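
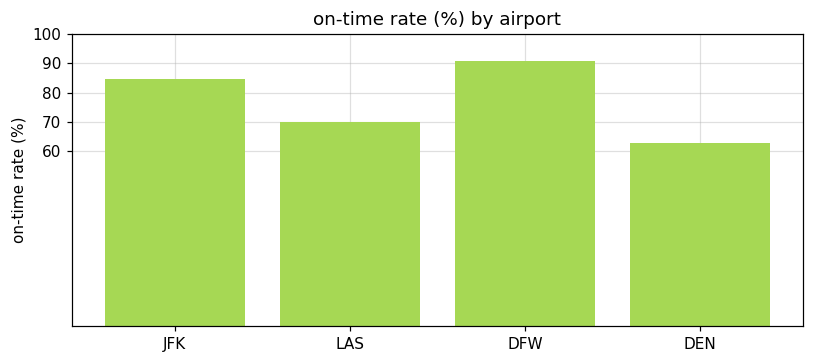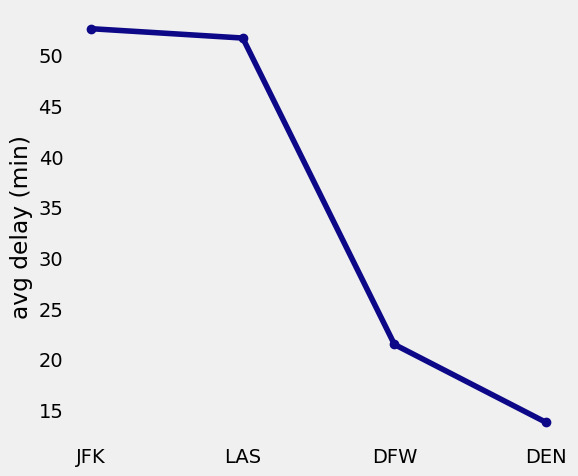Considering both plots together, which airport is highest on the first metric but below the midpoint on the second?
Chart 2 median avg delay (min) ≈ 35; below-median airports: DFW, DEN. Among those, DFW has the highest on-time rate (%) (≈ 90).

DFW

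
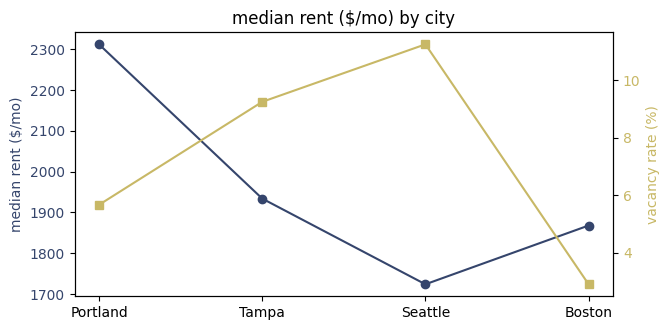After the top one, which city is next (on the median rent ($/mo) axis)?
Tampa

Top 3 (on the median rent ($/mo) axis): Portland ≈ 2300, Tampa ≈ 1950, Boston ≈ 1850.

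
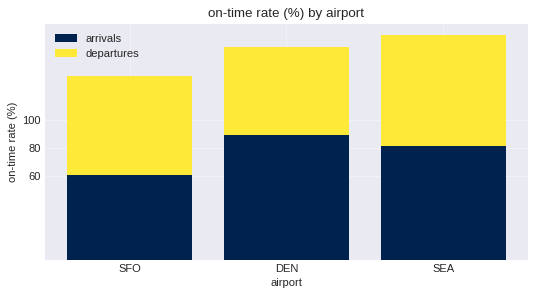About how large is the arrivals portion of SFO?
≈ 60

arrivals top ≈ 60, bottom ≈ 0; segment ≈ 60.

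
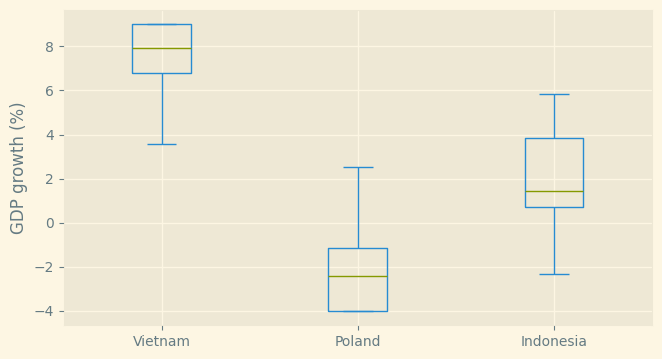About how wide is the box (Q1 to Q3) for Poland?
Q3 ≈ -1, Q1 ≈ -4; IQR ≈ 3.

≈ 3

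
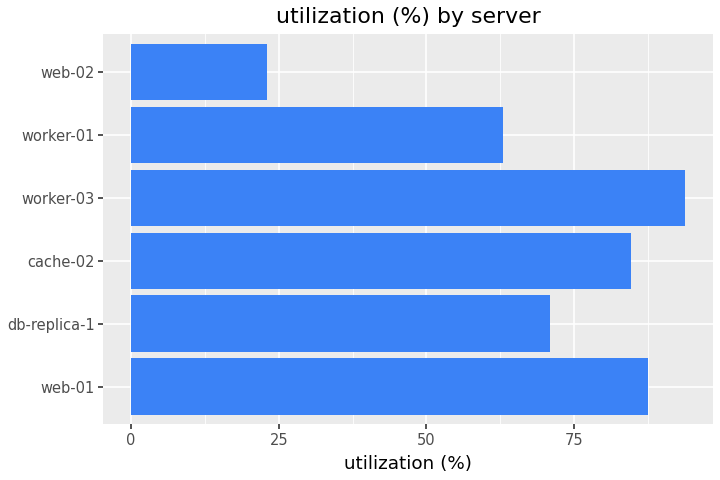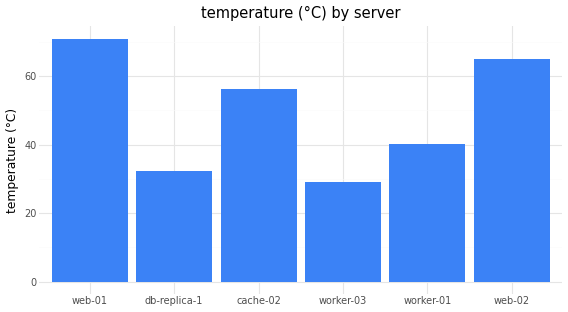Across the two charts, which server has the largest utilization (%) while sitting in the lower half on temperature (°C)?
Chart 2 median temperature (°C) ≈ 50; below-median servers: db-replica-1, worker-03, worker-01. Among those, worker-03 has the highest utilization (%) (≈ 90).

worker-03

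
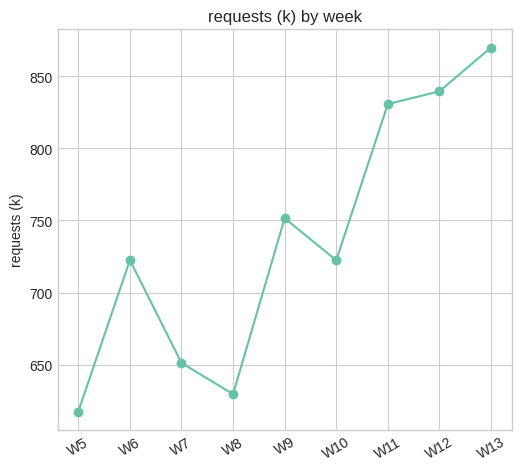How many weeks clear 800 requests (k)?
3

Above 800: W11, W12, W13.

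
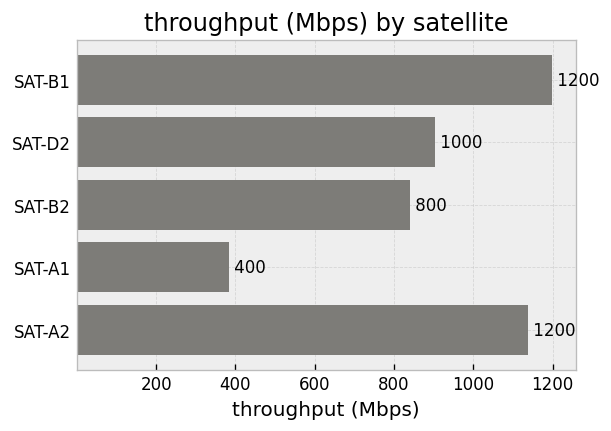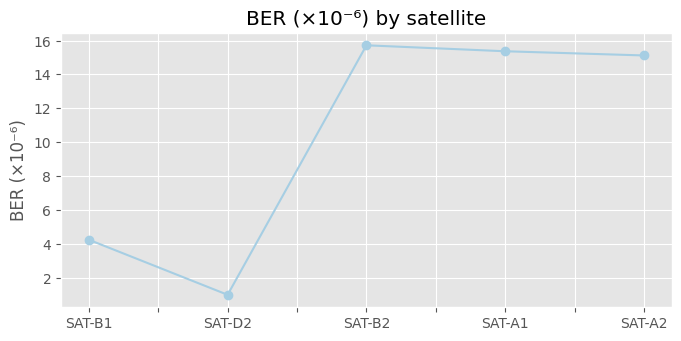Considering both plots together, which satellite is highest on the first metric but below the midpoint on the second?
SAT-B1

Chart 2 median BER (×10⁻⁶) ≈ 16; below-median satellites: SAT-B1, SAT-D2. Among those, SAT-B1 has the highest throughput (Mbps) (≈ 1200).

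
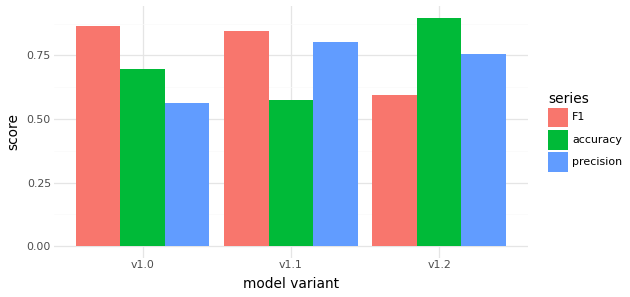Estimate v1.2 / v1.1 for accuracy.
v1.2 ≈ 0.9, v1.1 ≈ 0.6; 0.9/0.6 ≈ 1.5.

≈ 1.5×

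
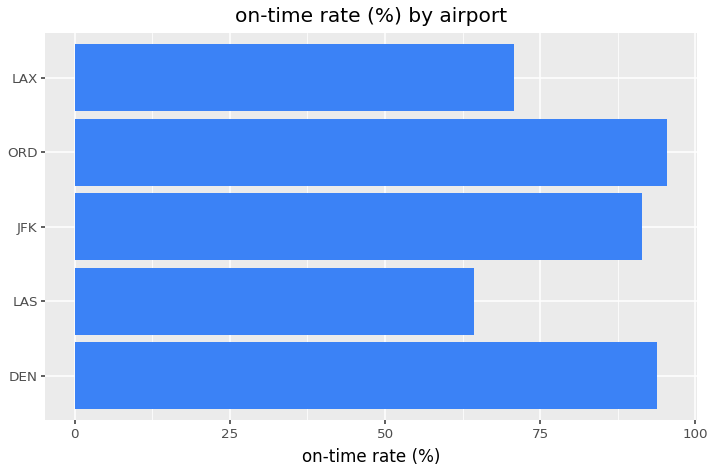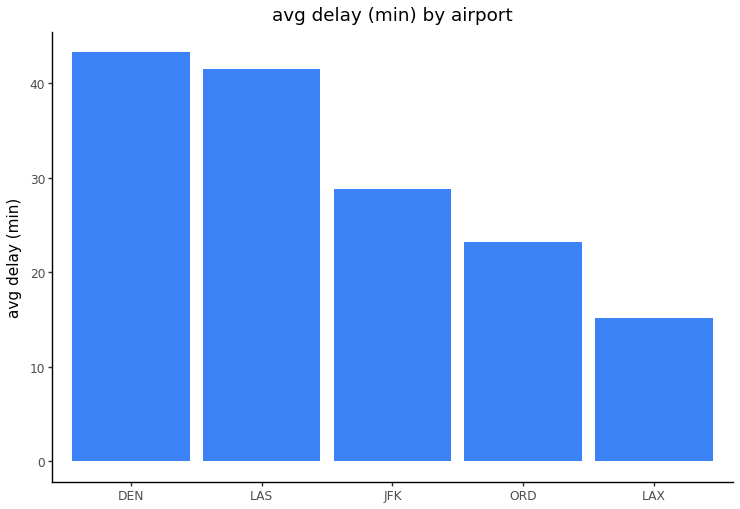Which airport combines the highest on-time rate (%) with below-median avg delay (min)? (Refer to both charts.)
ORD

Chart 2 median avg delay (min) ≈ 30; below-median airports: ORD, LAX. Among those, ORD has the highest on-time rate (%) (≈ 100).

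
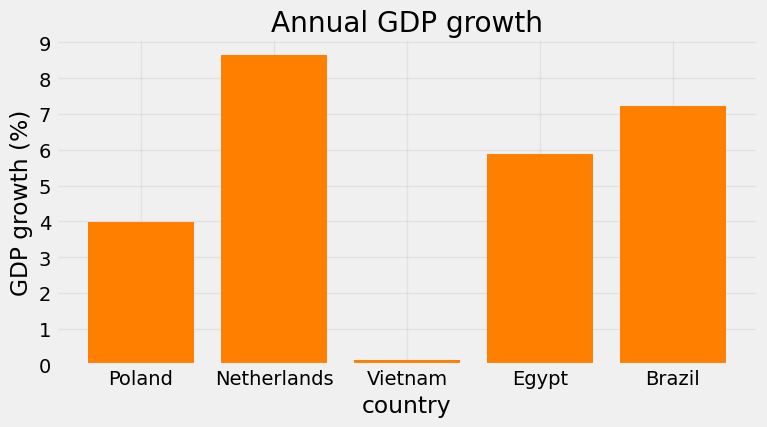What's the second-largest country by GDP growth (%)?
Top 3: Netherlands ≈ 9, Brazil ≈ 7, Egypt ≈ 6.

Brazil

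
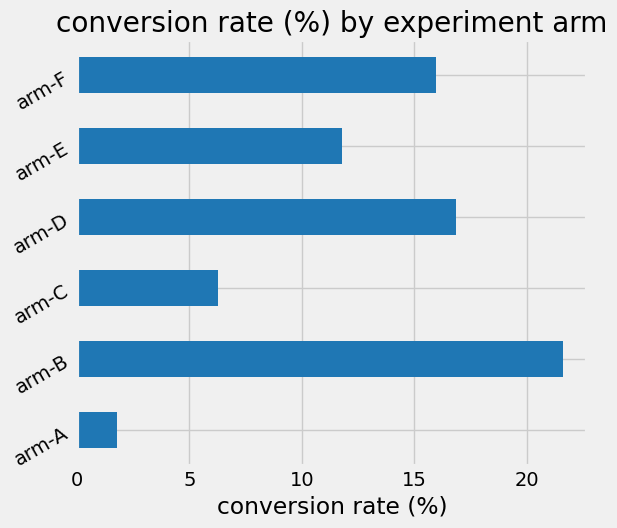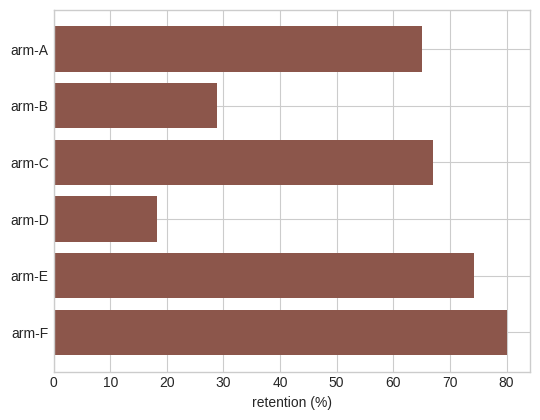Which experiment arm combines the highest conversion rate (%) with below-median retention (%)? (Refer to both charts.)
Chart 2 median retention (%) ≈ 70; below-median experiment arms: arm-A, arm-B, arm-D. Among those, arm-B has the highest conversion rate (%) (≈ 22).

arm-B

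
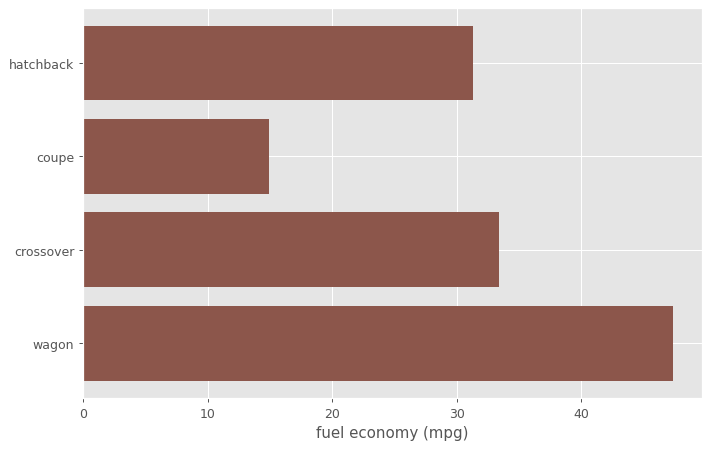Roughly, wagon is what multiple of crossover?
≈ 1.29×

wagon ≈ 45, crossover ≈ 35; 45/35 ≈ 1.29.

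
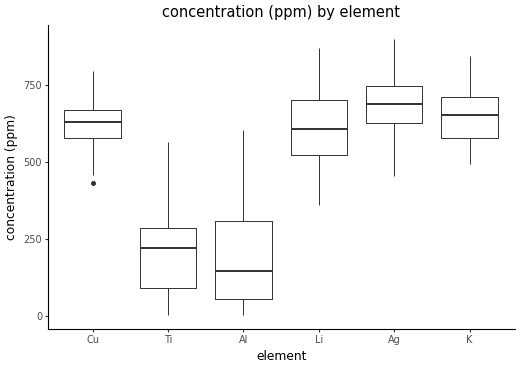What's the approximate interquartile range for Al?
≈ 250

Q3 ≈ 300, Q1 ≈ 50; IQR ≈ 250.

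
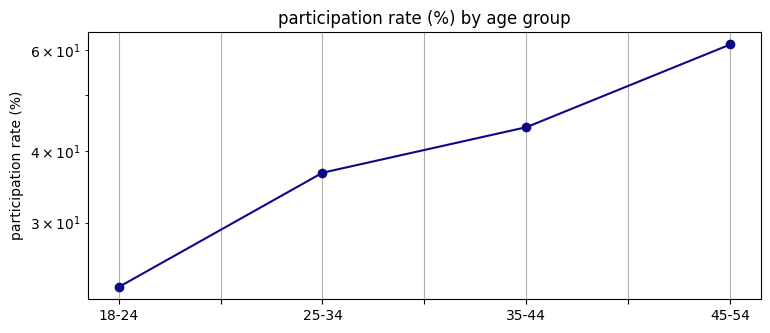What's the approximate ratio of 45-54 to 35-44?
≈ 1.33×

45-54 ≈ 60, 35-44 ≈ 45; 60/45 ≈ 1.33.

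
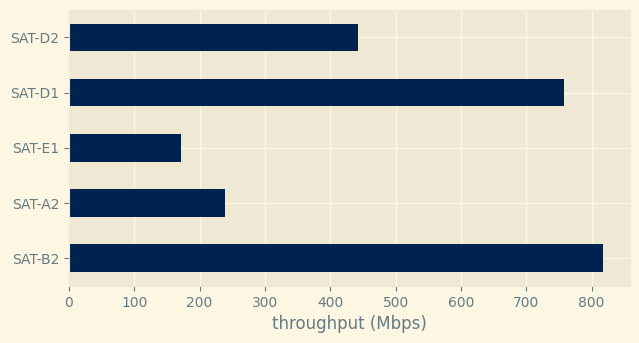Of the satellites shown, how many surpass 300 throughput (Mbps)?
3

Above 300: SAT-B2, SAT-D1, SAT-D2.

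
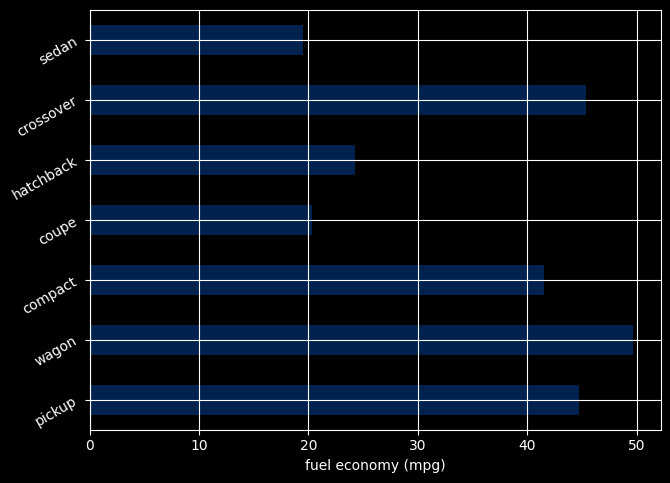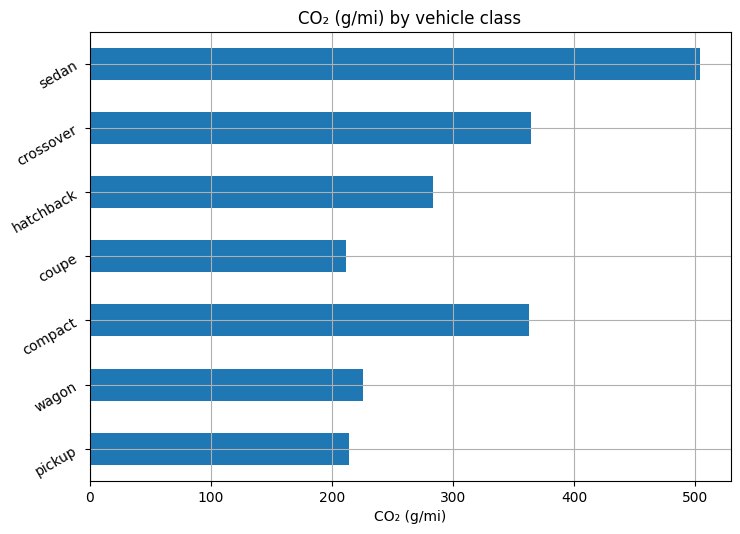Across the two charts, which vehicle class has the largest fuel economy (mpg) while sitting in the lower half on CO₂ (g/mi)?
wagon

Chart 2 median CO₂ (g/mi) ≈ 300; below-median vehicle classes: pickup, wagon, coupe. Among those, wagon has the highest fuel economy (mpg) (≈ 50).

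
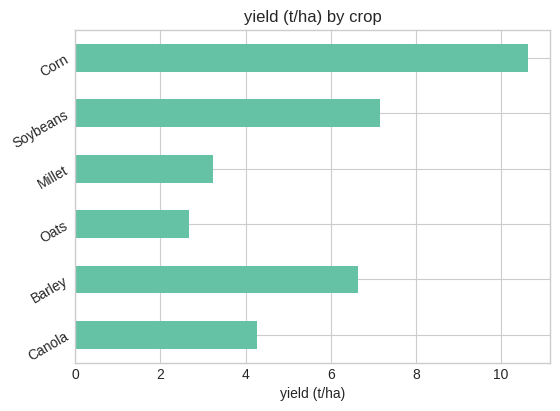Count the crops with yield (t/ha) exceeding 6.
Above 6: Barley, Soybeans, Corn.

3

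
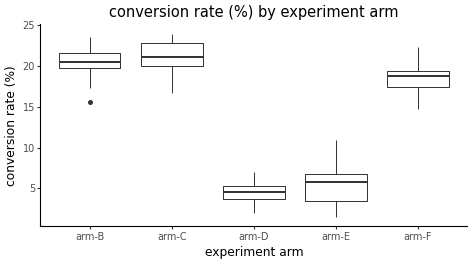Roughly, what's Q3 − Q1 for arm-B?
≈ 2

Q3 ≈ 22, Q1 ≈ 20; IQR ≈ 2.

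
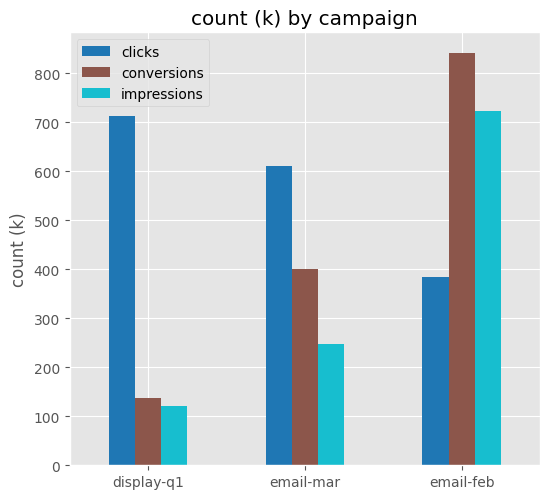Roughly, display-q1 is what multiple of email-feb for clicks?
≈ 1.75×

display-q1 ≈ 700, email-feb ≈ 400; 700/400 ≈ 1.75.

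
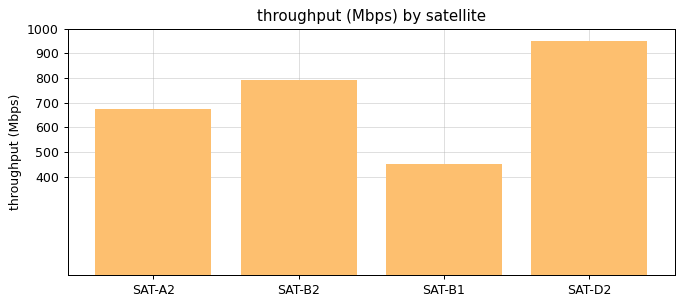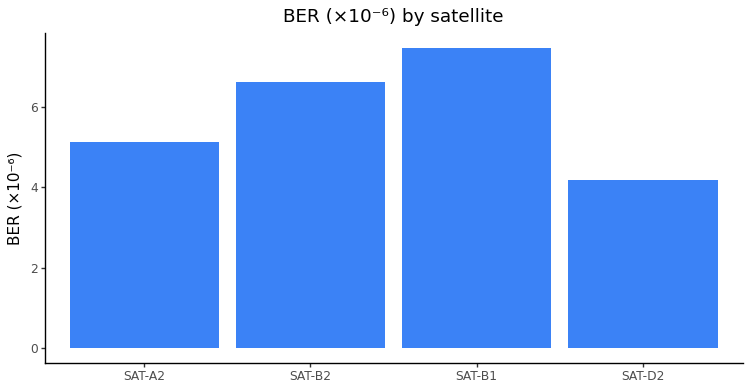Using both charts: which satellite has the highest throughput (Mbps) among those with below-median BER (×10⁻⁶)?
SAT-D2

Chart 2 median BER (×10⁻⁶) ≈ 6; below-median satellites: SAT-A2, SAT-D2. Among those, SAT-D2 has the highest throughput (Mbps) (≈ 900).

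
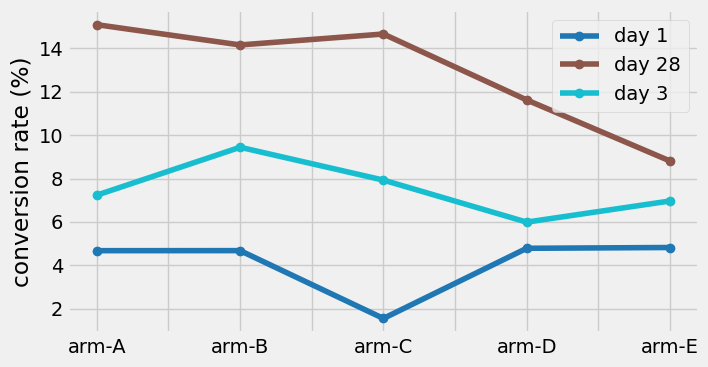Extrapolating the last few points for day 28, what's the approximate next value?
Last three: 14, 12, 8 → slope ≈ -3/step → next ≈ 5.

≈ 5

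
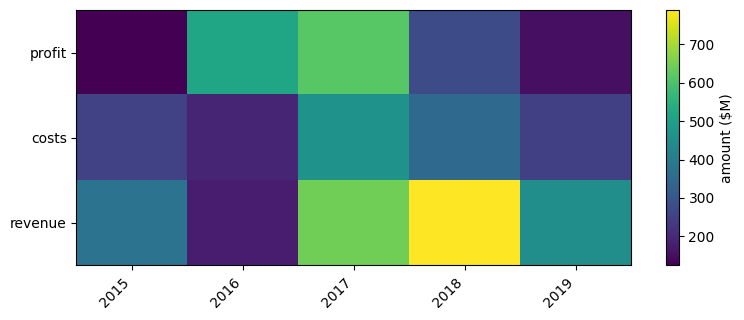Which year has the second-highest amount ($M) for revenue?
2017

Top 3 for revenue: 2018 ≈ 800, 2017 ≈ 600, 2019 ≈ 500.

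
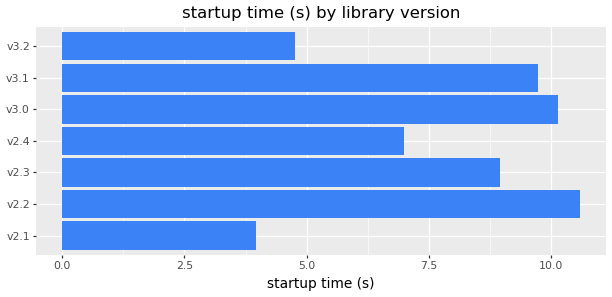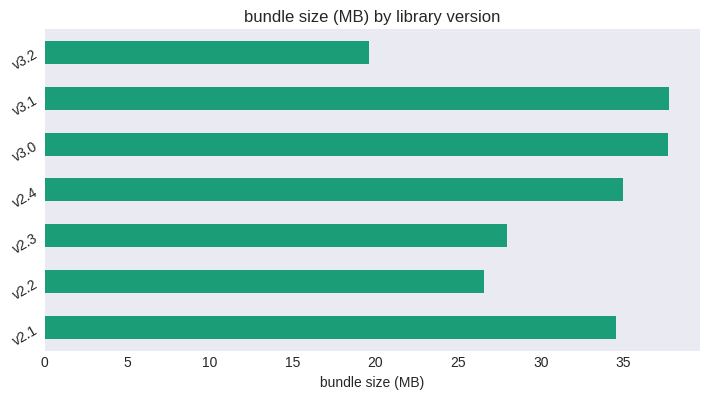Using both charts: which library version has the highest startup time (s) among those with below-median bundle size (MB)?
v2.2

Chart 2 median bundle size (MB) ≈ 35; below-median library versions: v2.2, v2.3, v3.2. Among those, v2.2 has the highest startup time (s) (≈ 11).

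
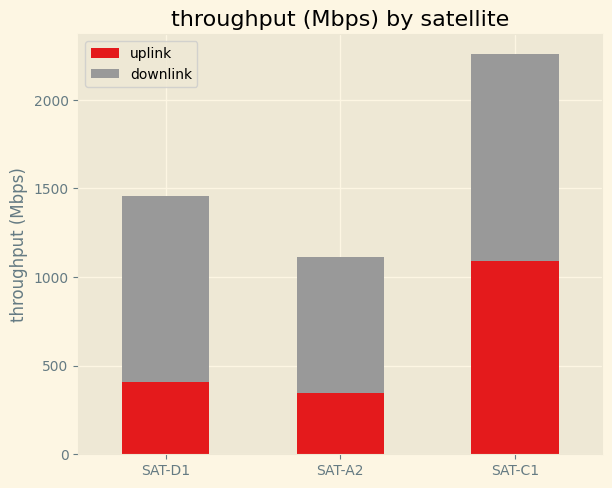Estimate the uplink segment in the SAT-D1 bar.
≈ 400

uplink top ≈ 400, bottom ≈ 0; segment ≈ 400.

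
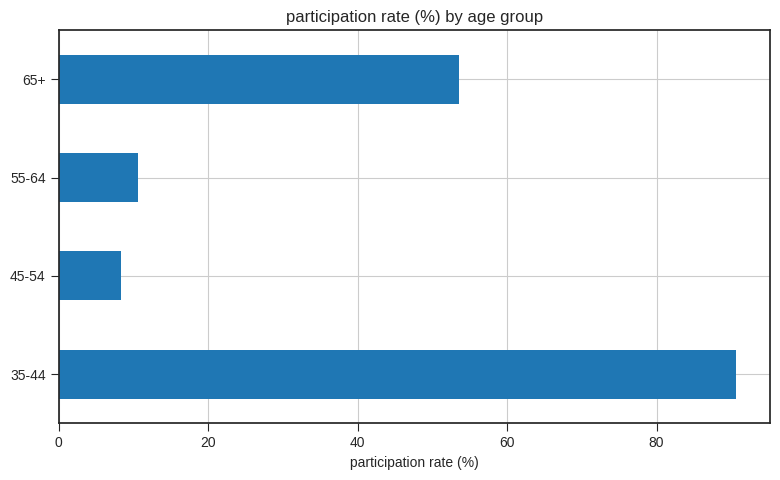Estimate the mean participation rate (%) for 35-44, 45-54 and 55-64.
(90 + 10 + 10) / 3 ≈ 37.

≈ 37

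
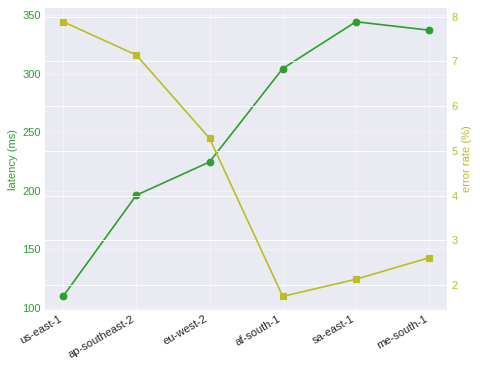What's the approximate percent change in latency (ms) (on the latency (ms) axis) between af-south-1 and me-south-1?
≈ +13.3%

af-south-1 ≈ 300, me-south-1 ≈ 340; (340 − 300) / 300 ≈ +13.3%.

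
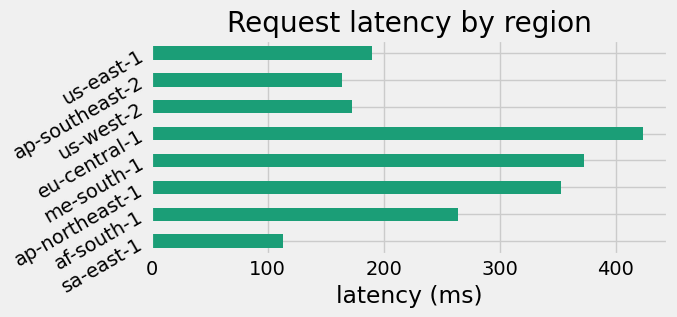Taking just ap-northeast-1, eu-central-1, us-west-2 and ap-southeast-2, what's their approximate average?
(350 + 400 + 150 + 150) / 4 ≈ 262.

≈ 262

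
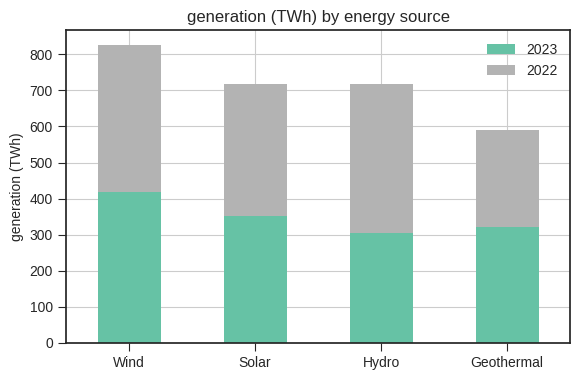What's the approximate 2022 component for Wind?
≈ 400

2022 top ≈ 800, bottom ≈ 400; segment ≈ 400.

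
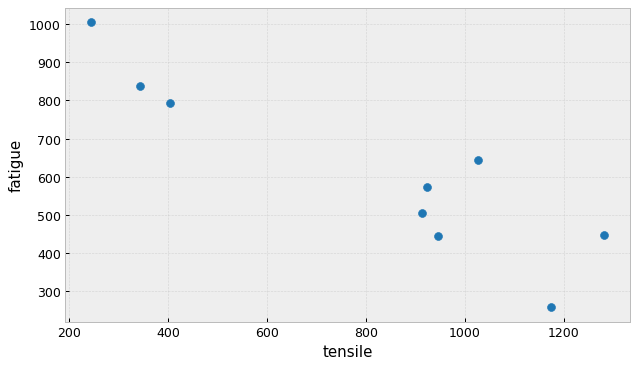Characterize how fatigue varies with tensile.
negative, strong

Points are negatively correlated; strong (|r| ≈ 0.9).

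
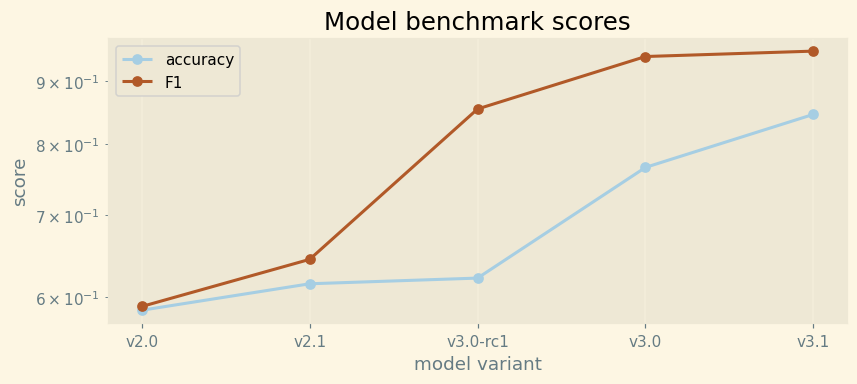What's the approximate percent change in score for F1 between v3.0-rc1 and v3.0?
v3.0-rc1 ≈ 0.85, v3.0 ≈ 0.95; (0.95 − 0.85) / 0.85 ≈ +11.8%.

≈ +11.8%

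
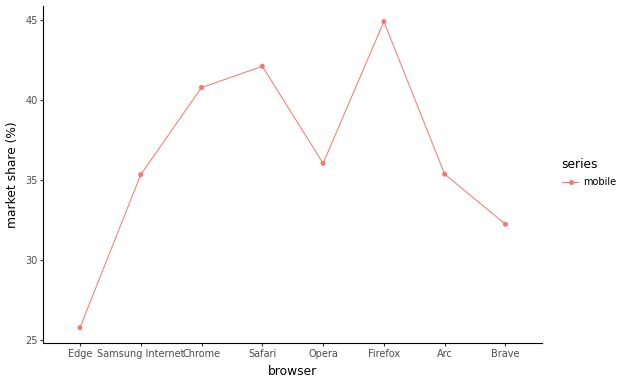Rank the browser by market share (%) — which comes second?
Top 3: Firefox ≈ 44, Safari ≈ 42, Chrome ≈ 40.

Safari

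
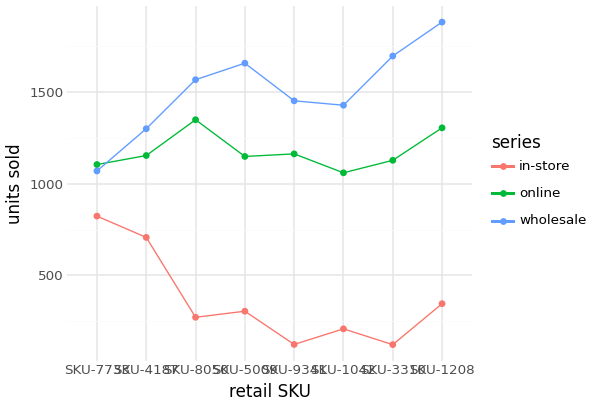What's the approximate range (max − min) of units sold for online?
≈ 400

Max SKU-8050 ≈ 1400, min SKU-1042 ≈ 1000; range ≈ 400.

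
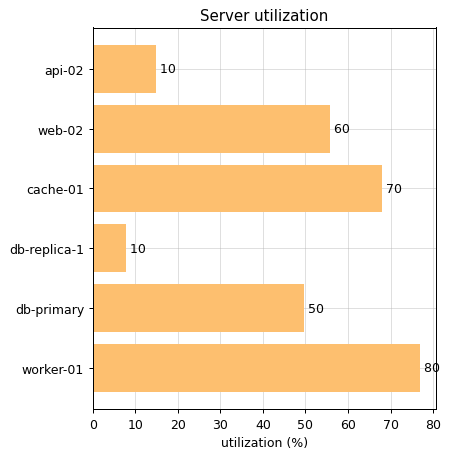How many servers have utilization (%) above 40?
Above 40: web-02, cache-01, db-primary, worker-01.

4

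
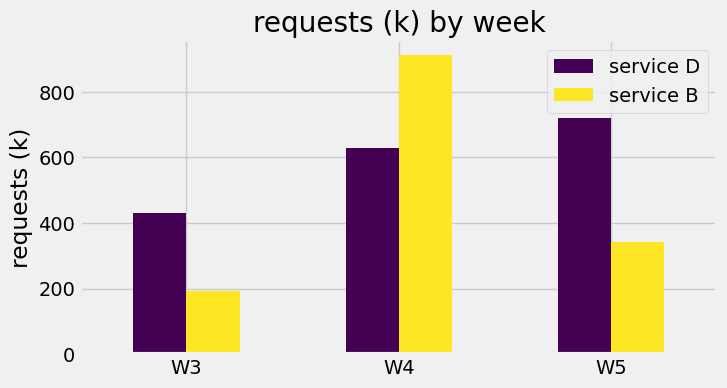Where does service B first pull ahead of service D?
W3: service B ≈ 200 vs service D ≈ 400 (not yet); W4: service B ≈ 900 vs service D ≈ 600 (first crossover).

W4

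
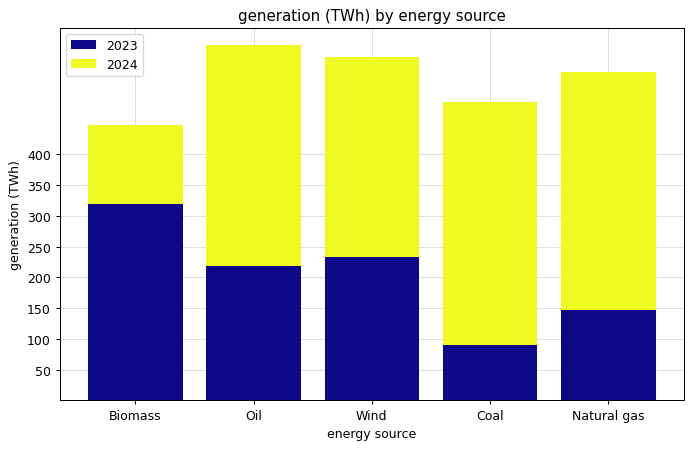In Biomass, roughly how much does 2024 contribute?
2024 top ≈ 450, bottom ≈ 300; segment ≈ 150.

≈ 150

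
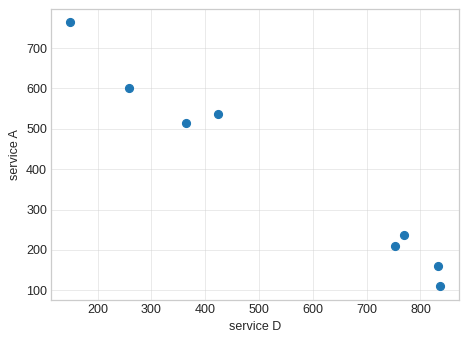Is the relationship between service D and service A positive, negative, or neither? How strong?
negative, strong

Points are negatively correlated; strong (|r| ≈ 1.0).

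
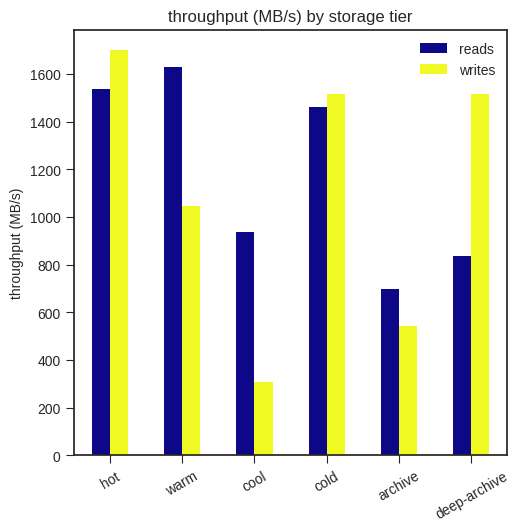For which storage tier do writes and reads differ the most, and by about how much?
deep-archive, ≈ 800 MB/s

deep-archive: writes ≈ 1600, reads ≈ 800 → gap ≈ 800. Next-largest (cool) is only ≈ 600.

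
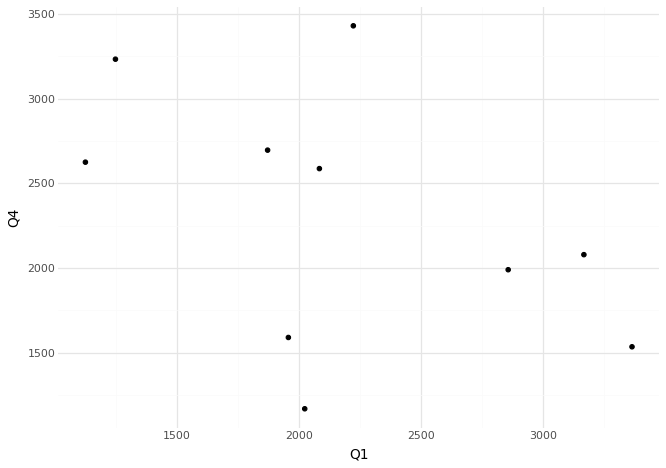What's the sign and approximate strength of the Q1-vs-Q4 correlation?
Points are negatively correlated; moderate (|r| ≈ 0.5).

negative, moderate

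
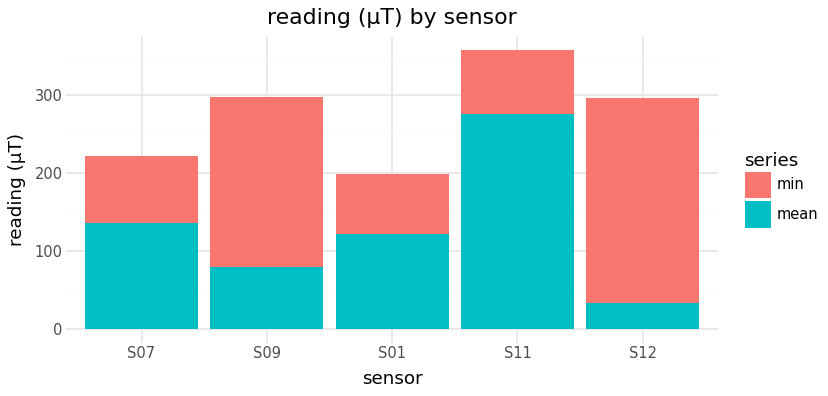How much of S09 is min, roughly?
min top ≈ 300, bottom ≈ 100; segment ≈ 200.

≈ 200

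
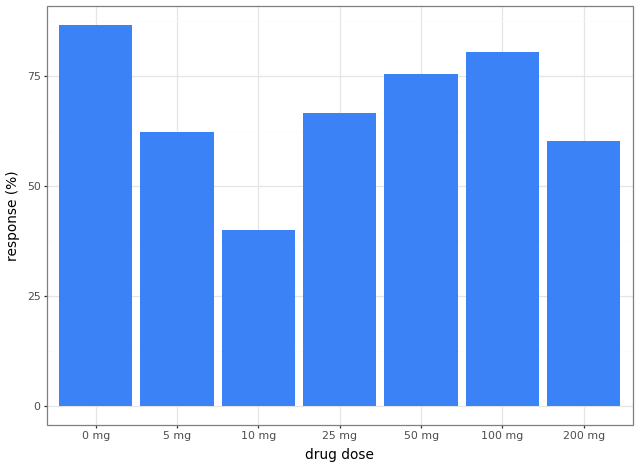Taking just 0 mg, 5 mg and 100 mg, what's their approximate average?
≈ 77

(90 + 60 + 80) / 3 ≈ 77.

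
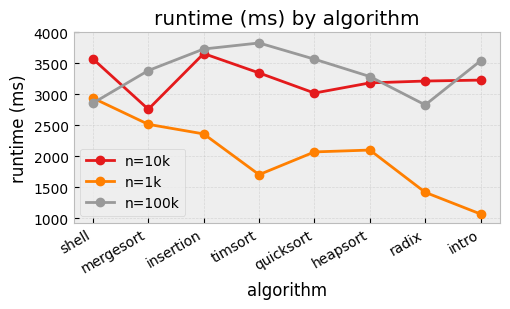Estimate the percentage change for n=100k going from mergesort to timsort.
mergesort ≈ 3500, timsort ≈ 4000; (4000 − 3500) / 3500 ≈ +14.3%.

≈ +14.3%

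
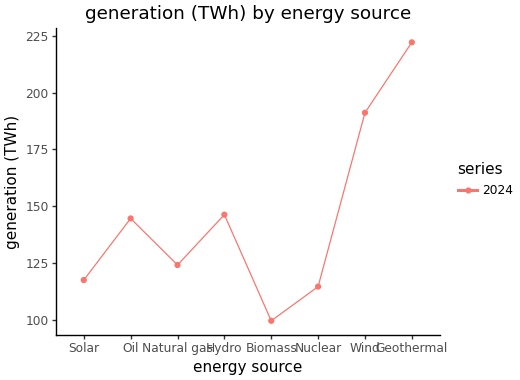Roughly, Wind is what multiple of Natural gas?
Wind ≈ 200, Natural gas ≈ 120; 200/120 ≈ 1.67.

≈ 1.67×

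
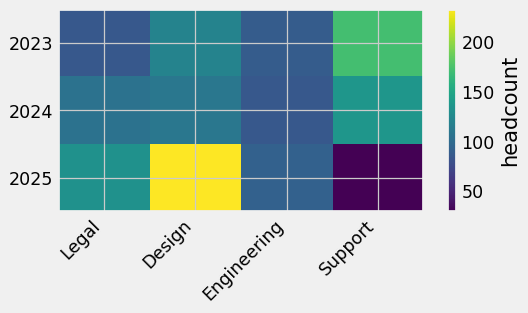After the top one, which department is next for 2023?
Design

Top 3 for 2023: Support ≈ 180, Design ≈ 120, Engineering ≈ 80.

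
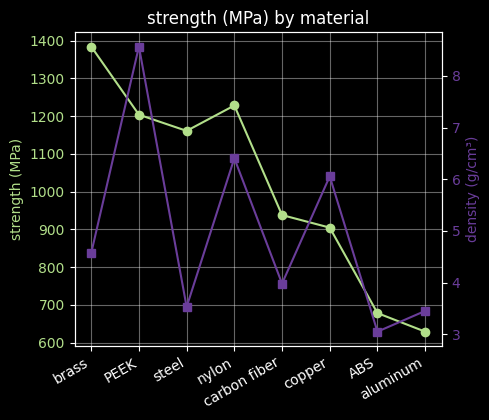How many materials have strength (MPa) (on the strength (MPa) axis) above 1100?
4

Above 1100: brass, PEEK, steel, nylon.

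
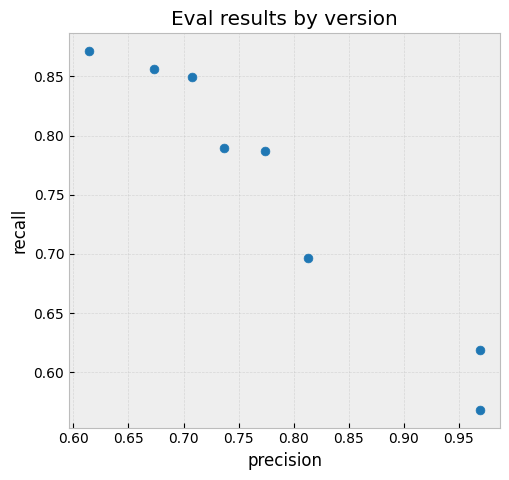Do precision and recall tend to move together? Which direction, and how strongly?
Points are negatively correlated; strong (|r| ≈ 1.0).

negative, strong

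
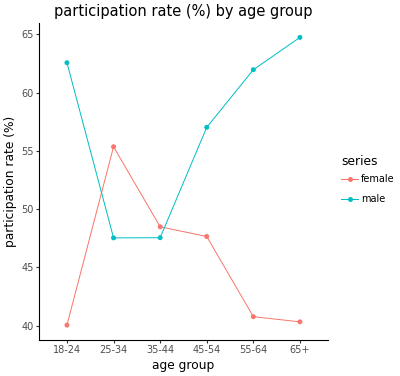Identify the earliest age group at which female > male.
25-34

18-24: female ≈ 40 vs male ≈ 65 (not yet); 25-34: female ≈ 55 vs male ≈ 50 (first crossover).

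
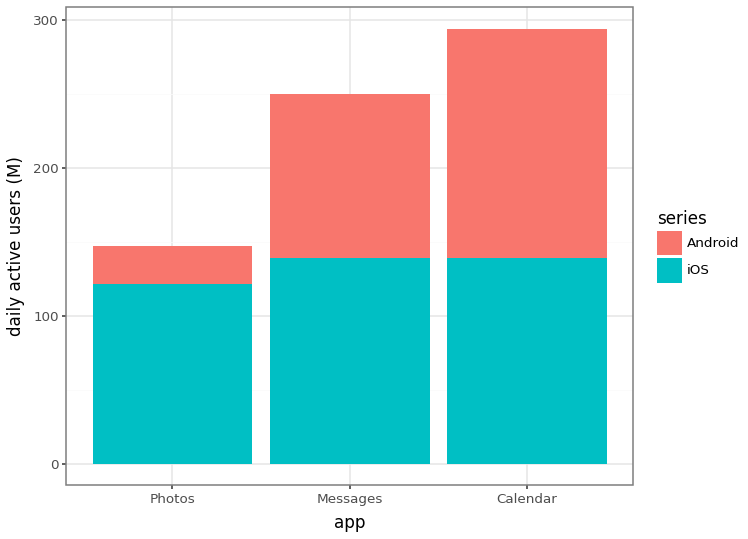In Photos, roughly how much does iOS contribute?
≈ 125

iOS top ≈ 125, bottom ≈ 0; segment ≈ 125.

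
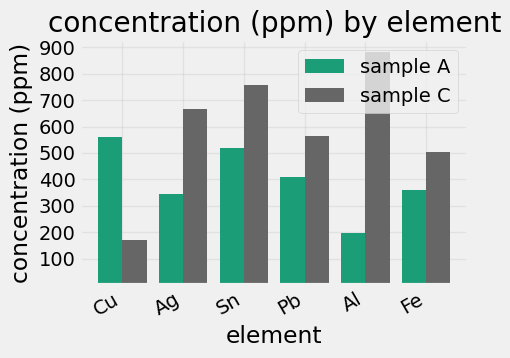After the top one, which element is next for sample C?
Top 3 for sample C: Al ≈ 900, Sn ≈ 800, Ag ≈ 700.

Sn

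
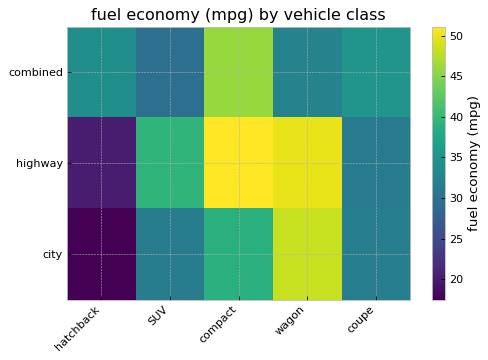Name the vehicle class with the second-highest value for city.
compact

Top 3 for city: wagon ≈ 50, compact ≈ 40, coupe ≈ 30.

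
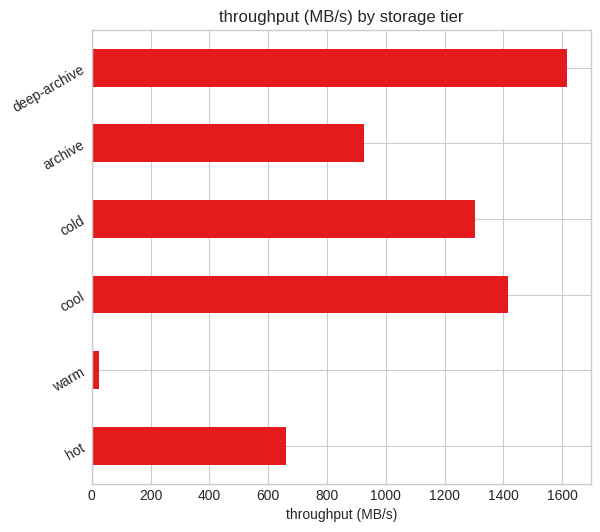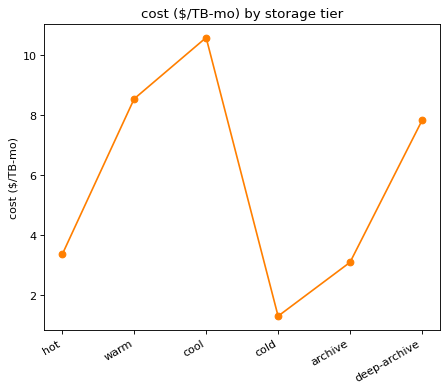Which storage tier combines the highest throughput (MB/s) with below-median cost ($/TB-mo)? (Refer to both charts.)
Chart 2 median cost ($/TB-mo) ≈ 6; below-median storage tiers: hot, cold, archive. Among those, cold has the highest throughput (MB/s) (≈ 1400).

cold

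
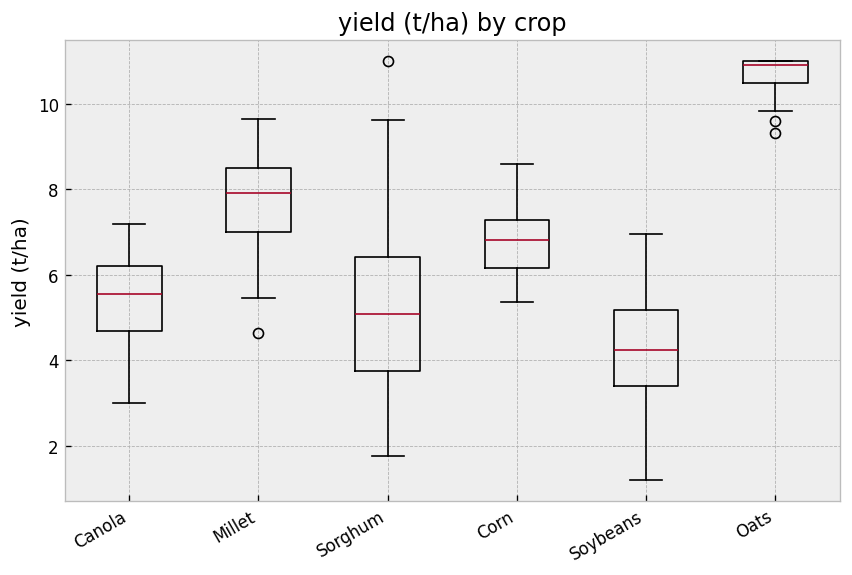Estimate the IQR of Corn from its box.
≈ 1

Q3 ≈ 7, Q1 ≈ 6; IQR ≈ 1.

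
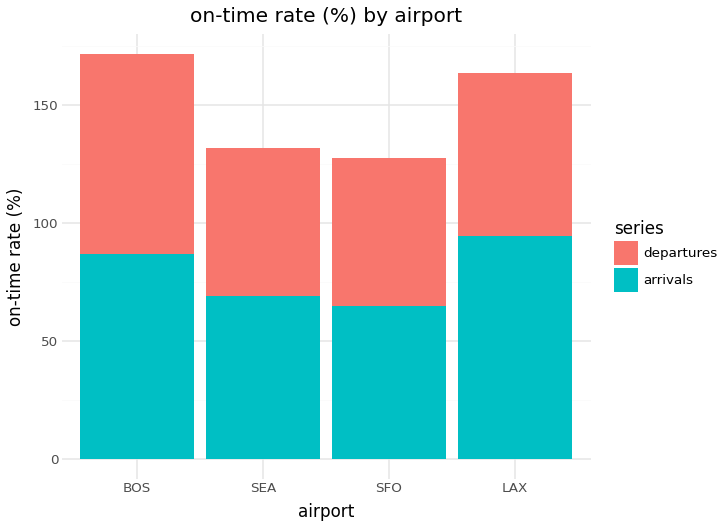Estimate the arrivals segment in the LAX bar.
arrivals top ≈ 100, bottom ≈ 0; segment ≈ 100.

≈ 100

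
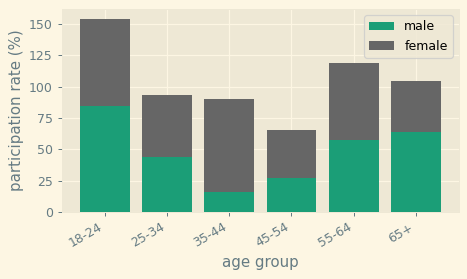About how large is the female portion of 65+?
≈ 40

female top ≈ 100, bottom ≈ 60; segment ≈ 40.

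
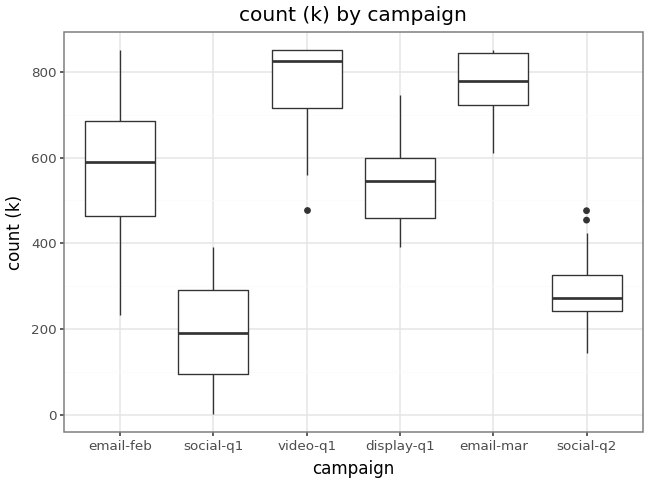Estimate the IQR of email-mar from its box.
Q3 ≈ 800, Q1 ≈ 700; IQR ≈ 100.

≈ 100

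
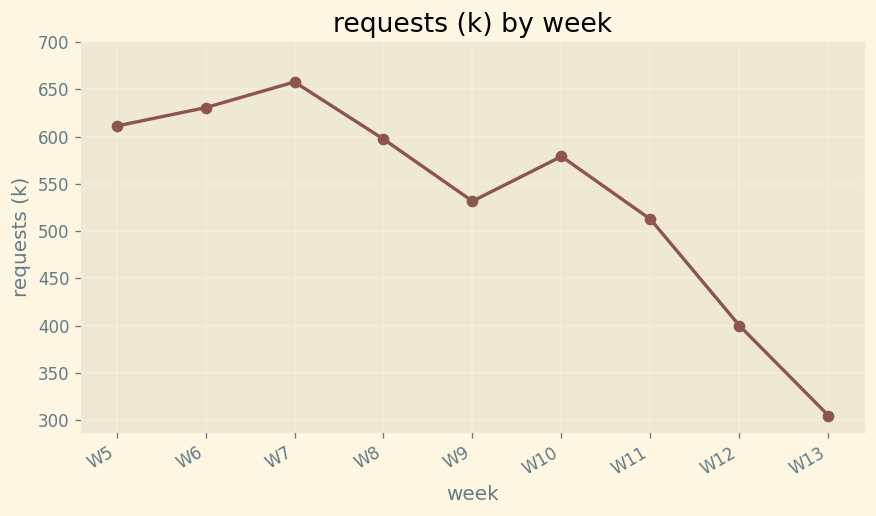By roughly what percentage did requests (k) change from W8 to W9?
W8 ≈ 600, W9 ≈ 550; (550 − 600) / 600 ≈ -8.3%.

≈ -8.3%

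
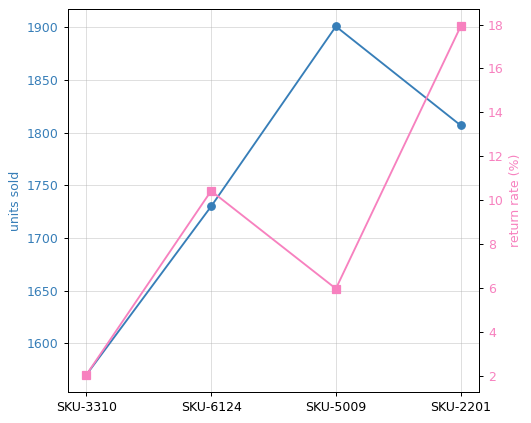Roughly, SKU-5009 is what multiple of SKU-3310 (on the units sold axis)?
≈ 1.23×

SKU-5009 ≈ 1900, SKU-3310 ≈ 1550; 1900/1550 ≈ 1.23.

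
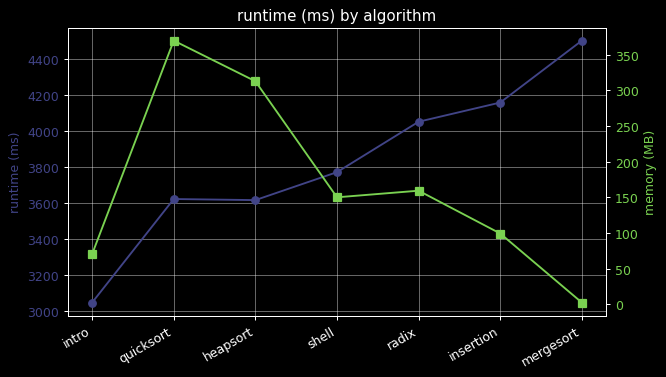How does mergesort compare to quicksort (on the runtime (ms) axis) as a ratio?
mergesort ≈ 4600, quicksort ≈ 3600; 4600/3600 ≈ 1.28.

≈ 1.28×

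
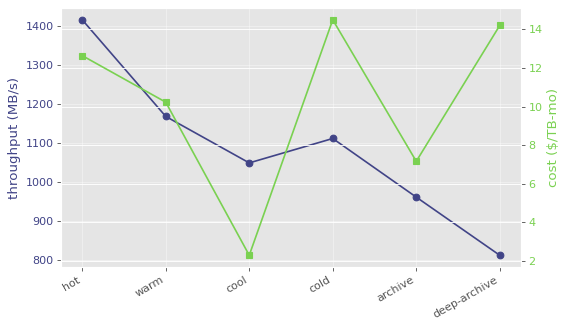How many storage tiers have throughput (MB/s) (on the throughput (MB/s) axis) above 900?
5

Above 900: hot, warm, cool, cold, archive.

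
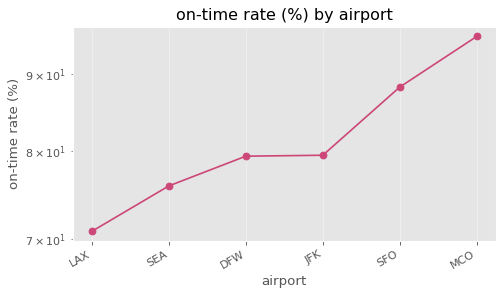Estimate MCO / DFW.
≈ 1.19×

MCO ≈ 95, DFW ≈ 80; 95/80 ≈ 1.19.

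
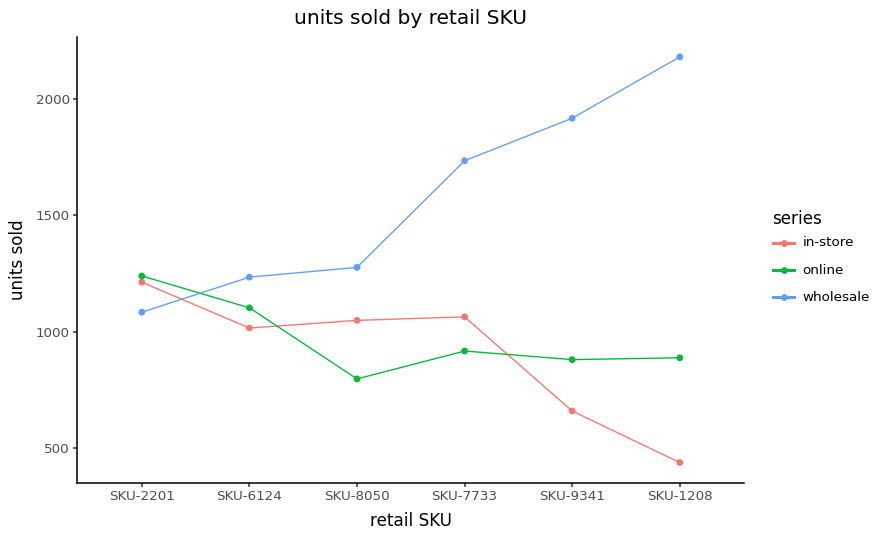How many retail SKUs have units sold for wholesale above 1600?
3

Above 1600: SKU-7733, SKU-9341, SKU-1208.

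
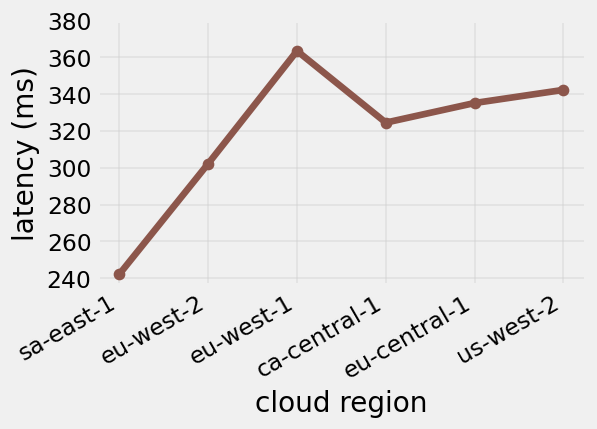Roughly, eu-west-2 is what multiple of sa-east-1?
≈ 1.25×

eu-west-2 ≈ 300, sa-east-1 ≈ 240; 300/240 ≈ 1.25.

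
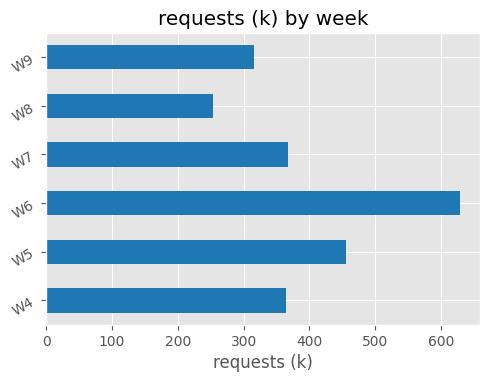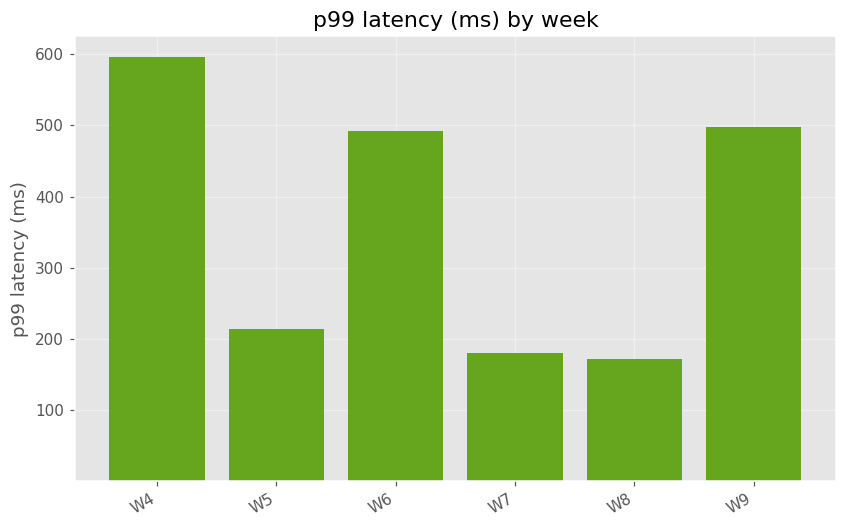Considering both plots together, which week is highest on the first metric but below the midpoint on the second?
W5

Chart 2 median p99 latency (ms) ≈ 400; below-median weeks: W5, W7, W8. Among those, W5 has the highest requests (k) (≈ 500).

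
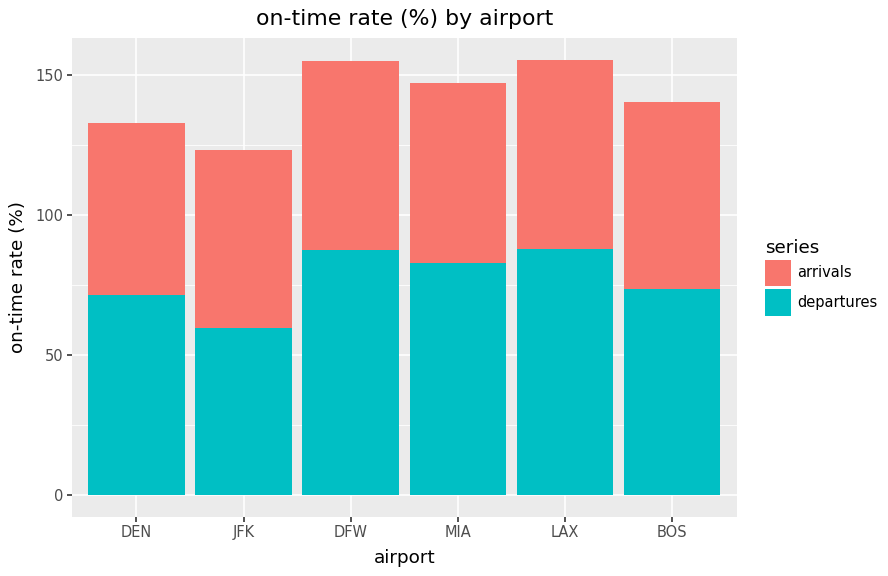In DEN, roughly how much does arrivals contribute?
≈ 60

arrivals top ≈ 140, bottom ≈ 80; segment ≈ 60.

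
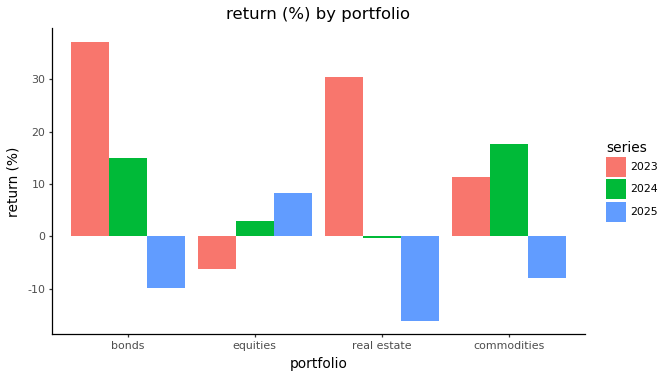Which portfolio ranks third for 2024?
equities

Top 4 for 2024: commodities ≈ 20, bonds ≈ 15, equities ≈ 5, real estate ≈ 0.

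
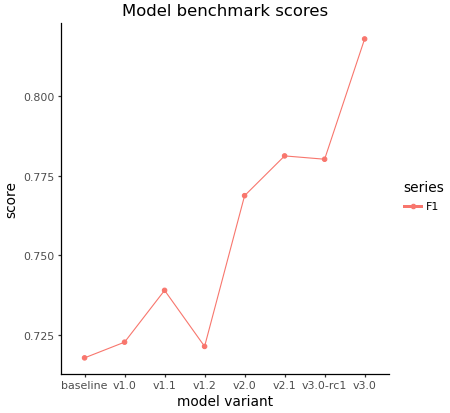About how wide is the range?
Max v3.0 ≈ 0.82, min baseline ≈ 0.72; range ≈ 0.10.

≈ 0.10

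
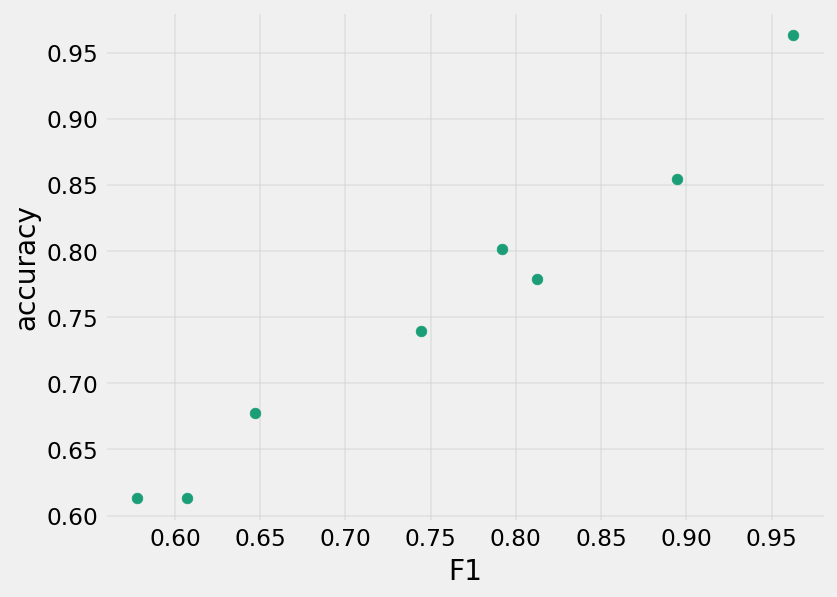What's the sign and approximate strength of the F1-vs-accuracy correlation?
Points are positively correlated; strong (|r| ≈ 1.0).

positive, strong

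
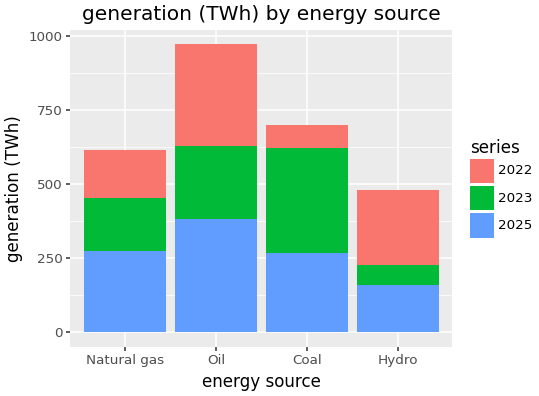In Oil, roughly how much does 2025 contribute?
≈ 400

2025 top ≈ 400, bottom ≈ 0; segment ≈ 400.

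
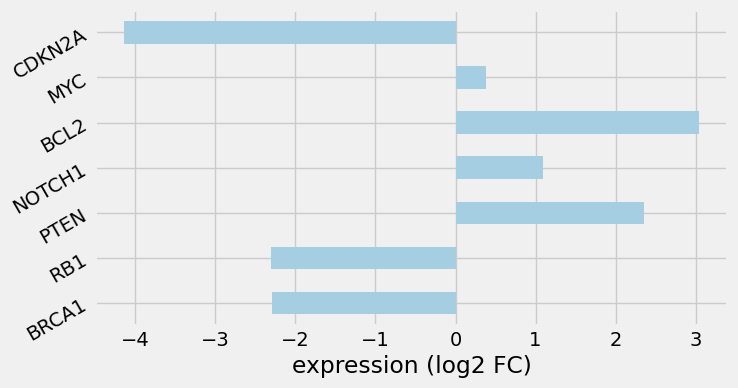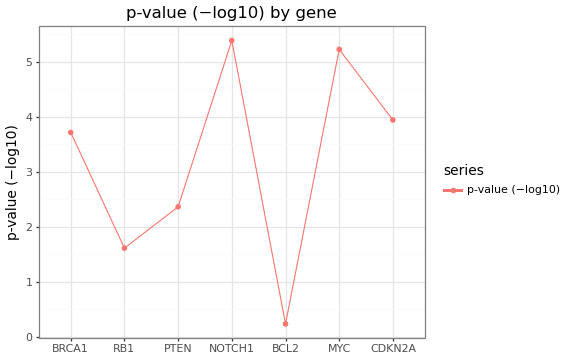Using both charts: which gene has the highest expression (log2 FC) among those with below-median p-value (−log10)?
BCL2

Chart 2 median p-value (−log10) ≈ 3.5; below-median genes: RB1, PTEN, BCL2. Among those, BCL2 has the highest expression (log2 FC) (≈ 3).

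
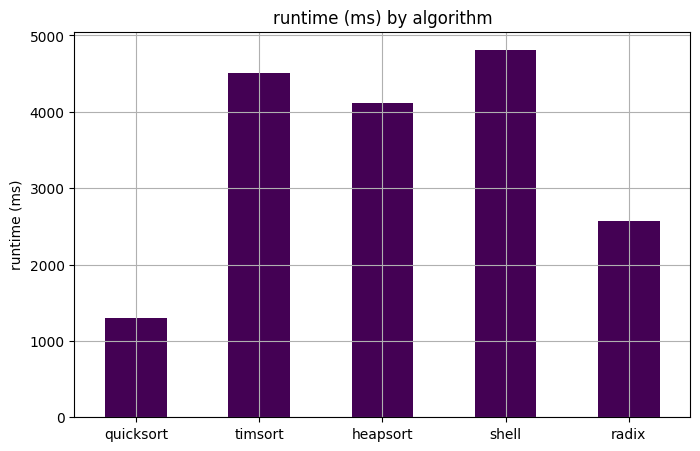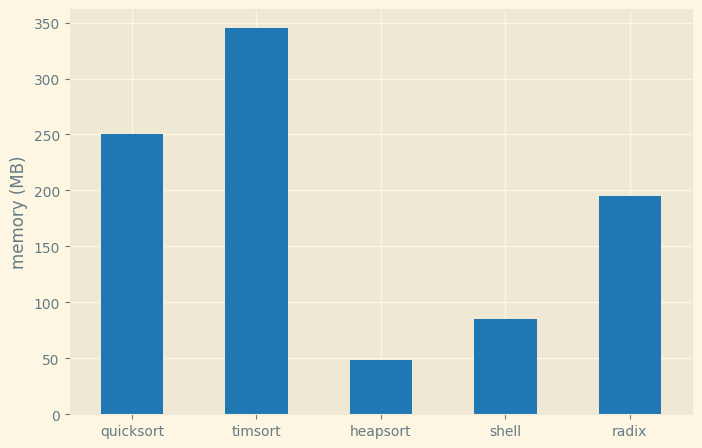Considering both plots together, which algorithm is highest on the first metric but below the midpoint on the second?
shell

Chart 2 median memory (MB) ≈ 200; below-median algorithms: heapsort, shell. Among those, shell has the highest runtime (ms) (≈ 5000).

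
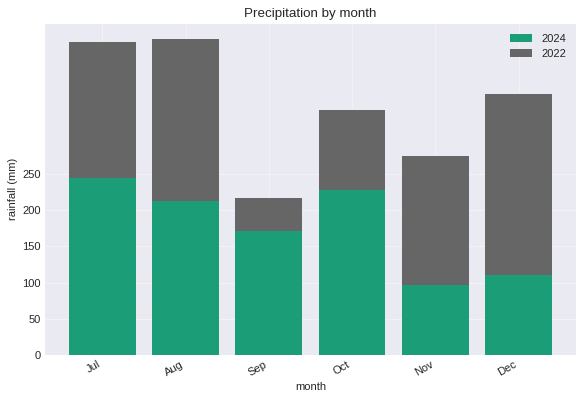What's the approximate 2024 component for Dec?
≈ 100

2024 top ≈ 100, bottom ≈ 0; segment ≈ 100.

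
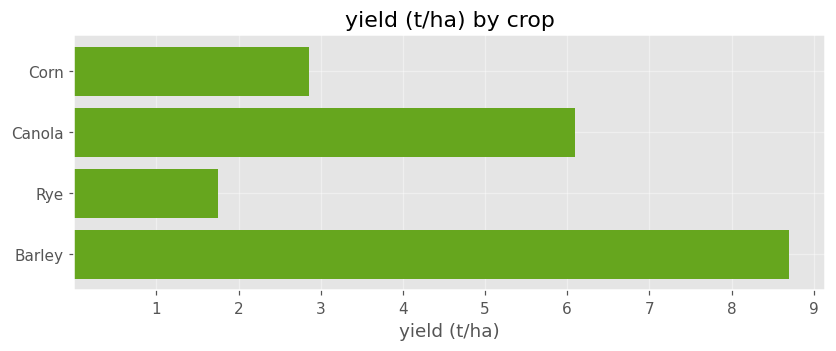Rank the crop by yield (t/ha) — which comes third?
Top 4: Barley ≈ 9, Canola ≈ 6, Corn ≈ 3, Rye ≈ 2.

Corn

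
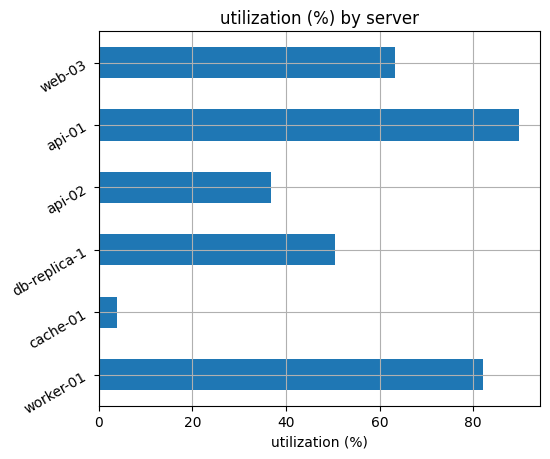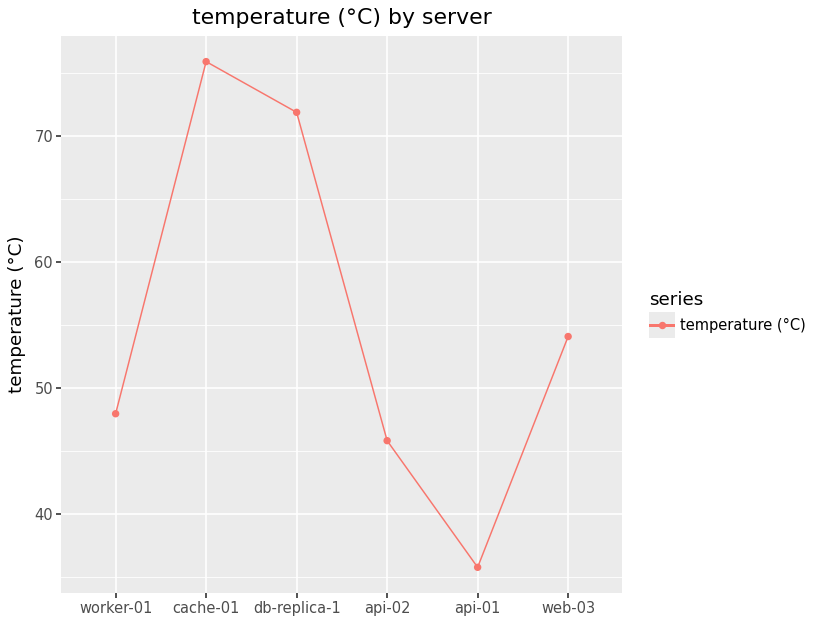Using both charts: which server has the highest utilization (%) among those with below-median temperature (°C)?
Chart 2 median temperature (°C) ≈ 50; below-median servers: worker-01, api-02, api-01. Among those, api-01 has the highest utilization (%) (≈ 90).

api-01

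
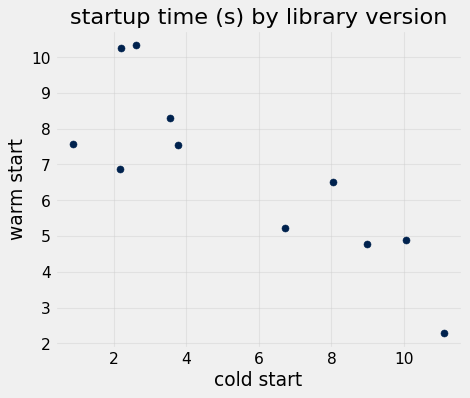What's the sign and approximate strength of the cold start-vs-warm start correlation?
Points are negatively correlated; strong (|r| ≈ 0.8).

negative, strong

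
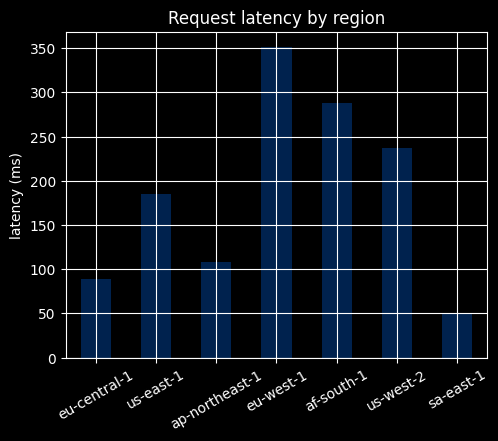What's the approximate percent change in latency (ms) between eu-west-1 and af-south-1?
eu-west-1 ≈ 350, af-south-1 ≈ 300; (300 − 350) / 350 ≈ -14.3%.

≈ -14.3%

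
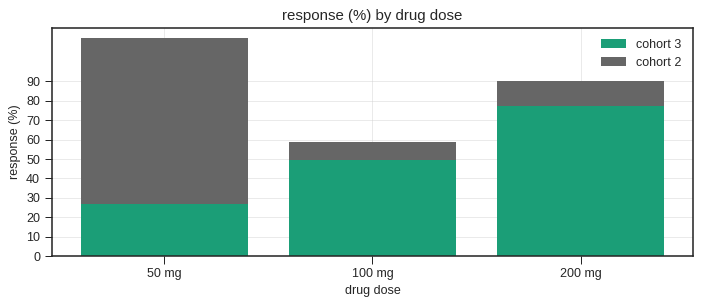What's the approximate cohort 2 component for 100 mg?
cohort 2 top ≈ 60, bottom ≈ 50; segment ≈ 10.

≈ 10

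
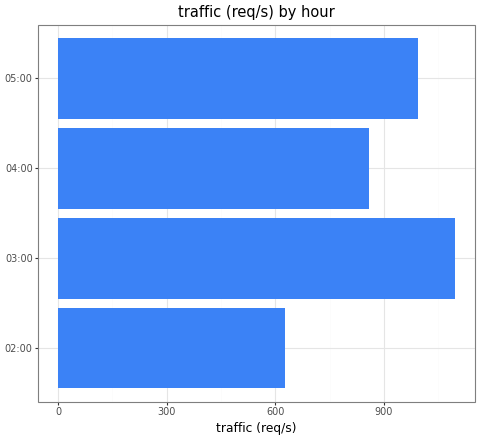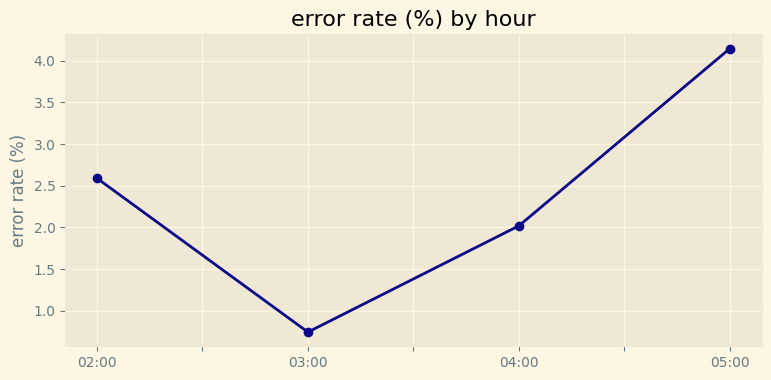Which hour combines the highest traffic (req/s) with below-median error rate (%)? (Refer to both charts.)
Chart 2 median error rate (%) ≈ 2.5; below-median hours: 03:00, 04:00. Among those, 03:00 has the highest traffic (req/s) (≈ 1000).

03:00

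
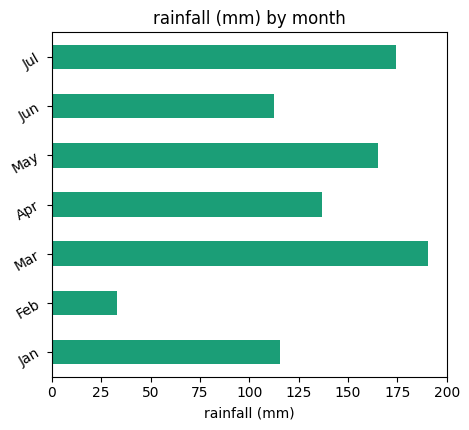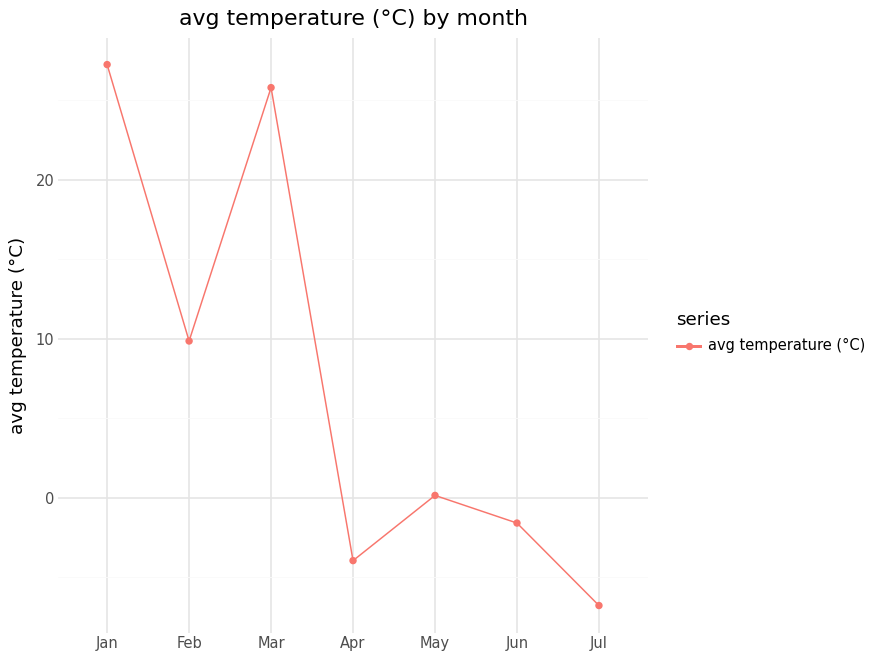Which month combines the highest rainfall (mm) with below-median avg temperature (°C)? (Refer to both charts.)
Jul

Chart 2 median avg temperature (°C) ≈ 0; below-median months: Apr, Jun, Jul. Among those, Jul has the highest rainfall (mm) (≈ 180).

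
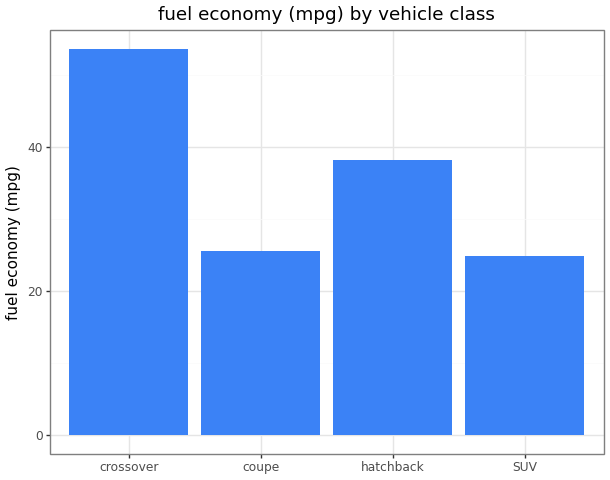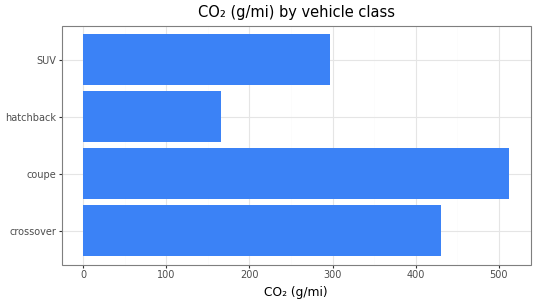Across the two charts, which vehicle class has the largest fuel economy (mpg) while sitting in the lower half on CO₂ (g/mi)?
hatchback

Chart 2 median CO₂ (g/mi) ≈ 350; below-median vehicle classes: hatchback, SUV. Among those, hatchback has the highest fuel economy (mpg) (≈ 40).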